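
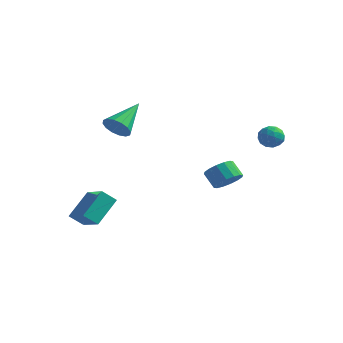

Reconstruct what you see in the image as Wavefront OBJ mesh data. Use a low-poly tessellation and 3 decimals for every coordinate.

v 2.129 1.869 -2.489
v 2.632 1.549 -1.912
v 1.914 1.751 -1.174
v 1.411 2.071 -1.751
v 2.733 1.966 -1.928
v 2.014 2.168 -1.19
v 2.672 2.357 -2.094
v 1.953 2.559 -1.356
v 2.466 2.618 -2.367
v 1.747 2.82 -1.628
v 2.169 2.678 -2.672
v 1.45 2.88 -1.933
v 1.862 2.521 -2.928
v 1.143 2.723 -2.189
v 1.626 2.189 -3.066
v 0.908 2.391 -2.328
v 1.526 1.772 -3.05
v 0.807 1.974 -2.312
v 1.587 1.381 -2.884
v 0.868 1.583 -2.146
v 1.793 1.12 -2.612
v 1.074 1.322 -1.873
v 2.09 1.06 -2.307
v 1.371 1.262 -1.568
v 2.397 1.217 -2.051
v 1.678 1.419 -1.312
v -3.839 -3.403 -4.378
v -2.487 -4.048 -3.761
v -3.703 -2.001 -3.21
v -2.351 -2.646 -2.593
v -3.309 -2.914 -5.027
v -1.957 -3.559 -4.41
v -3.173 -1.512 -3.859
v -1.821 -2.157 -3.242
v -2.115 -1.69 1.458
v -1.592 -2.029 1.975
v -2.025 0.13 2.562
v -1.353 -1.859 1.675
v -1.319 -1.644 1.317
v -1.498 -1.441 0.997
v -1.842 -1.304 0.8
v -2.26 -1.272 0.78
v -2.638 -1.351 0.942
v -2.877 -1.521 1.242
v -2.911 -1.736 1.6
v -2.732 -1.939 1.92
v -2.388 -2.075 2.116
v -1.97 -2.108 2.137
v 3.806 3.619 1.053
v 4.363 3.464 0.614
v 3.077 3.056 0.326
v 3.634 2.901 -0.113
v 3.587 2.587 0.54
v 4.038 2.935 0.989
v 3.402 3.585 -0.049
v 3.853 3.933 0.4
v 4.113 3.443 -0.067
v 4.228 2.826 0.297
v 3.212 3.694 0.643
v 3.327 3.077 1.007
v 4.149 3.591 0.897
v 3.291 2.929 0.043
v 3.264 2.744 0.426
v 3.591 2.653 0.169
v 3.958 3.28 1.117
v 4.285 3.189 0.86
v 3.829 2.673 0.816
v 3.155 3.331 0.08
v 3.482 3.24 -0.177
v 3.849 3.867 0.771
v 4.176 3.776 0.514
v 3.611 3.847 0.124
v 4.329 3.488 0.239
v 3.9 3.156 -0.188
v 3.764 3.559 -0.15
v 4.029 3.763 0.114
v 4.396 3.125 0.453
v 3.968 2.793 0.026
v 3.94 2.609 0.409
v 4.205 2.814 0.673
v 4.25 3.112 0.053
v 3.472 3.727 0.914
v 3.044 3.395 0.487
v 3.235 3.706 0.267
v 3.5 3.911 0.531
v 3.54 3.364 1.128
v 3.111 3.032 0.701
v 3.411 2.757 0.826
v 3.676 2.961 1.09
v 3.19 3.408 0.887
f 2 1 5
f 2 5 3
f 3 5 6
f 3 6 4
f 5 1 7
f 5 7 6
f 6 7 8
f 6 8 4
f 7 1 9
f 7 9 8
f 8 9 10
f 8 10 4
f 9 1 11
f 9 11 10
f 10 11 12
f 10 12 4
f 11 1 13
f 11 13 12
f 12 13 14
f 12 14 4
f 13 1 15
f 13 15 14
f 14 15 16
f 14 16 4
f 15 1 17
f 15 17 16
f 16 17 18
f 16 18 4
f 17 1 19
f 17 19 18
f 18 19 20
f 18 20 4
f 19 1 21
f 19 21 20
f 20 21 22
f 20 22 4
f 21 1 23
f 21 23 22
f 22 23 24
f 22 24 4
f 23 1 25
f 23 25 24
f 24 25 26
f 24 26 4
f 25 1 2
f 25 2 26
f 26 2 3
f 26 3 4
f 28 30 27
f 31 28 27
f 27 30 29
f 29 31 27
f 28 34 30
f 32 28 31
f 32 34 28
f 30 34 29
f 33 31 29
f 29 34 33
f 33 32 31
f 34 32 33
f 36 35 38
f 36 38 37
f 38 35 39
f 38 39 37
f 39 35 40
f 39 40 37
f 40 35 41
f 40 41 37
f 41 35 42
f 41 42 37
f 42 35 43
f 42 43 37
f 43 35 44
f 43 44 37
f 44 35 45
f 44 45 37
f 45 35 46
f 45 46 37
f 46 35 47
f 46 47 37
f 47 35 48
f 47 48 37
f 48 35 36
f 48 36 37
f 49 86 65
f 86 60 89
f 65 89 54
f 86 89 65
f 49 65 61
f 65 54 66
f 61 66 50
f 65 66 61
f 49 61 70
f 61 50 71
f 70 71 56
f 61 71 70
f 49 70 82
f 70 56 85
f 82 85 59
f 70 85 82
f 49 82 86
f 82 59 90
f 86 90 60
f 82 90 86
f 50 66 77
f 66 54 80
f 77 80 58
f 66 80 77
f 54 89 67
f 89 60 88
f 67 88 53
f 89 88 67
f 60 90 87
f 90 59 83
f 87 83 51
f 90 83 87
f 59 85 84
f 85 56 72
f 84 72 55
f 85 72 84
f 56 71 76
f 71 50 73
f 76 73 57
f 71 73 76
f 52 78 64
f 78 58 79
f 64 79 53
f 78 79 64
f 52 64 62
f 64 53 63
f 62 63 51
f 64 63 62
f 52 62 69
f 62 51 68
f 69 68 55
f 62 68 69
f 52 69 74
f 69 55 75
f 74 75 57
f 69 75 74
f 52 74 78
f 74 57 81
f 78 81 58
f 74 81 78
f 53 79 67
f 79 58 80
f 67 80 54
f 79 80 67
f 51 63 87
f 63 53 88
f 87 88 60
f 63 88 87
f 55 68 84
f 68 51 83
f 84 83 59
f 68 83 84
f 57 75 76
f 75 55 72
f 76 72 56
f 75 72 76
f 58 81 77
f 81 57 73
f 77 73 50
f 81 73 77



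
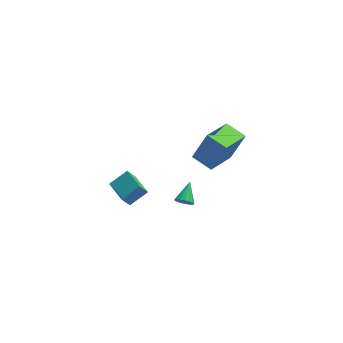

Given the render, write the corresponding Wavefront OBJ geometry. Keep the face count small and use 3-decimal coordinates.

v 0.132 -1.575 -1.122
v 0.591 -1.592 -1.343
v 0.448 -0.565 -0.538
v 0.457 -1.46 -1.498
v 0.248 -1.354 -1.567
v 0.012 -1.299 -1.534
v -0.196 -1.308 -1.407
v -0.329 -1.377 -1.215
v -0.357 -1.492 -1.001
v -0.273 -1.626 -0.816
v -0.096 -1.749 -0.7
v 0.133 -1.831 -0.681
v 0.362 -1.855 -0.764
v 0.538 -1.815 -0.928
v 0.62 -1.72 -1.137
v -2.963 0.994 -3.764
v -2.024 1.451 -3.153
v -3.588 2.188 -3.699
v -2.649 2.646 -3.088
v -2.551 1.254 -4.592
v -1.612 1.712 -3.981
v -3.176 2.449 -4.527
v -2.237 2.906 -3.916
v 0.517 -1.222 2.327
v 1.243 -0.939 3.793
v 1.562 0.422 1.491
v 2.289 0.705 2.957
v 1.411 -1.945 2.023
v 2.138 -1.662 3.489
v 2.457 -0.301 1.187
v 3.183 -0.018 2.653
f 2 1 4
f 2 4 3
f 4 1 5
f 4 5 3
f 5 1 6
f 5 6 3
f 6 1 7
f 6 7 3
f 7 1 8
f 7 8 3
f 8 1 9
f 8 9 3
f 9 1 10
f 9 10 3
f 10 1 11
f 10 11 3
f 11 1 12
f 11 12 3
f 12 1 13
f 12 13 3
f 13 1 14
f 13 14 3
f 14 1 15
f 14 15 3
f 15 1 2
f 15 2 3
f 17 19 16
f 20 17 16
f 16 19 18
f 18 20 16
f 17 23 19
f 21 17 20
f 21 23 17
f 19 23 18
f 22 20 18
f 18 23 22
f 22 21 20
f 23 21 22
f 25 27 24
f 28 25 24
f 24 27 26
f 26 28 24
f 25 31 27
f 29 25 28
f 29 31 25
f 27 31 26
f 30 28 26
f 26 31 30
f 30 29 28
f 31 29 30



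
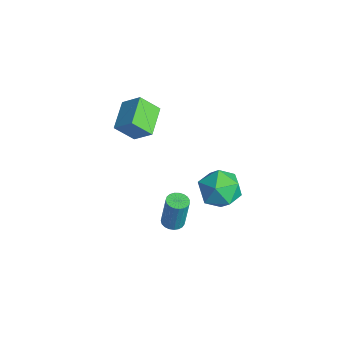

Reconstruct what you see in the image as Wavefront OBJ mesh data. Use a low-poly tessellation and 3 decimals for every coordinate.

v -1.569 0.371 -3.341
v -1.248 0.823 -3.419
v -1.069 1 -1.657
v -1.391 0.549 -1.579
v -1.461 0.917 -3.407
v -1.282 1.094 -1.645
v -1.692 0.916 -3.383
v -1.513 1.093 -1.621
v -1.903 0.821 -3.353
v -1.724 0.999 -1.59
v -2.055 0.649 -3.32
v -1.877 0.826 -1.558
v -2.124 0.428 -3.29
v -1.945 0.605 -1.528
v -2.097 0.198 -3.27
v -1.918 0.375 -1.508
v -1.979 -0.003 -3.262
v -1.8 0.175 -1.5
v -1.789 -0.138 -3.267
v -1.611 0.039 -1.505
v -1.562 -0.186 -3.286
v -1.383 -0.008 -1.524
v -1.336 -0.137 -3.313
v -1.157 0.04 -1.551
v -1.151 -0 -3.346
v -0.972 0.177 -1.584
v -1.037 0.201 -3.378
v -0.859 0.378 -1.616
v -1.016 0.431 -3.403
v -0.837 0.609 -1.641
v -1.091 0.651 -3.418
v -0.912 0.829 -1.656
v -4.684 -0.814 3.447
v -3.958 -0.221 4.244
v -4.389 0.05 2.535
v -3.663 0.643 3.332
v -3.437 -1.723 2.988
v -2.711 -1.13 3.785
v -3.142 -0.859 2.076
v -2.416 -0.266 2.873
v -1.471 2.187 -0.167
v -0.843 3.15 -0.038
v 0.083 1.23 -0.582
v 0.711 2.193 -0.453
v 0.219 1.695 0.468
v -0.741 2.286 0.725
v -0.019 2.094 -1.345
v -0.979 2.685 -1.088
v 0.054 3.092 -0.766
v 0.202 2.846 0.355
v -0.962 1.534 -0.975
v -0.814 1.288 0.146
f 2 1 5
f 2 5 3
f 3 5 6
f 3 6 4
f 5 1 7
f 5 7 6
f 6 7 8
f 6 8 4
f 7 1 9
f 7 9 8
f 8 9 10
f 8 10 4
f 9 1 11
f 9 11 10
f 10 11 12
f 10 12 4
f 11 1 13
f 11 13 12
f 12 13 14
f 12 14 4
f 13 1 15
f 13 15 14
f 14 15 16
f 14 16 4
f 15 1 17
f 15 17 16
f 16 17 18
f 16 18 4
f 17 1 19
f 17 19 18
f 18 19 20
f 18 20 4
f 19 1 21
f 19 21 20
f 20 21 22
f 20 22 4
f 21 1 23
f 21 23 22
f 22 23 24
f 22 24 4
f 23 1 25
f 23 25 24
f 24 25 26
f 24 26 4
f 25 1 27
f 25 27 26
f 26 27 28
f 26 28 4
f 27 1 29
f 27 29 28
f 28 29 30
f 28 30 4
f 29 1 31
f 29 31 30
f 30 31 32
f 30 32 4
f 31 1 2
f 31 2 32
f 32 2 3
f 32 3 4
f 34 36 33
f 37 34 33
f 33 36 35
f 35 37 33
f 34 40 36
f 38 34 37
f 38 40 34
f 36 40 35
f 39 37 35
f 35 40 39
f 39 38 37
f 40 38 39
f 41 52 46
f 41 46 42
f 41 42 48
f 41 48 51
f 41 51 52
f 42 46 50
f 46 52 45
f 52 51 43
f 51 48 47
f 48 42 49
f 44 50 45
f 44 45 43
f 44 43 47
f 44 47 49
f 44 49 50
f 45 50 46
f 43 45 52
f 47 43 51
f 49 47 48
f 50 49 42



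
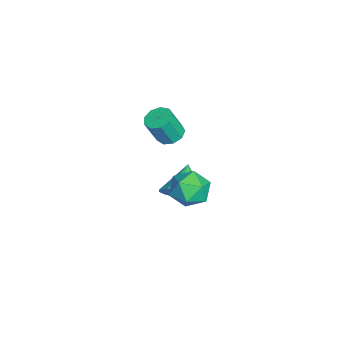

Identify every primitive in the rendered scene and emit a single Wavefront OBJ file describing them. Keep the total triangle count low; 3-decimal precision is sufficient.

v 2.12 0.711 -1.846
v 2.702 0.65 -1.024
v 0.88 0.909 -0.954
v 2.686 1.2 -1.168
v 2.49 1.595 -1.527
v 2.176 1.71 -1.988
v 1.845 1.507 -2.404
v 1.6 1.052 -2.643
v 1.521 0.489 -2.629
v 1.632 -0.004 -2.366
v 1.897 -0.269 -1.938
v 2.234 -0.224 -1.482
v 2.534 0.119 -1.14
v 3.413 1.512 -0.623
v 4.26 1.794 -0.278
v 3.34 0.406 0.458
v 4.187 0.688 0.803
v 3.419 1.25 0.903
v 3.464 1.933 0.235
v 4.136 0.267 -0.055
v 4.181 0.95 -0.723
v 4.707 1.024 0.073
v 4.264 1.632 0.665
v 3.336 0.568 -0.485
v 2.893 1.176 0.107
v -1.658 0.029 -1.145
v -1.229 0.545 -1.038
v -0.932 0.027 0.272
v -1.362 -0.489 0.165
v -1.656 0.662 -0.896
v -1.359 0.143 0.415
v -2.084 0.482 -0.87
v -1.788 -0.036 0.441
v -2.313 0.09 -0.973
v -2.017 -0.428 0.338
v -2.236 -0.33 -1.156
v -1.939 -0.848 0.154
v -1.888 -0.582 -1.335
v -1.591 -1.1 -0.025
v -1.433 -0.548 -1.425
v -1.136 -1.067 -0.114
v -1.083 -0.244 -1.384
v -0.787 -0.763 -0.073
v -1.003 0.188 -1.231
v -0.706 -0.331 0.079
f 2 1 4
f 2 4 3
f 4 1 5
f 4 5 3
f 5 1 6
f 5 6 3
f 6 1 7
f 6 7 3
f 7 1 8
f 7 8 3
f 8 1 9
f 8 9 3
f 9 1 10
f 9 10 3
f 10 1 11
f 10 11 3
f 11 1 12
f 11 12 3
f 12 1 13
f 12 13 3
f 13 1 2
f 13 2 3
f 14 25 19
f 14 19 15
f 14 15 21
f 14 21 24
f 14 24 25
f 15 19 23
f 19 25 18
f 25 24 16
f 24 21 20
f 21 15 22
f 17 23 18
f 17 18 16
f 17 16 20
f 17 20 22
f 17 22 23
f 18 23 19
f 16 18 25
f 20 16 24
f 22 20 21
f 23 22 15
f 27 26 30
f 27 30 28
f 28 30 31
f 28 31 29
f 30 26 32
f 30 32 31
f 31 32 33
f 31 33 29
f 32 26 34
f 32 34 33
f 33 34 35
f 33 35 29
f 34 26 36
f 34 36 35
f 35 36 37
f 35 37 29
f 36 26 38
f 36 38 37
f 37 38 39
f 37 39 29
f 38 26 40
f 38 40 39
f 39 40 41
f 39 41 29
f 40 26 42
f 40 42 41
f 41 42 43
f 41 43 29
f 42 26 44
f 42 44 43
f 43 44 45
f 43 45 29
f 44 26 27
f 44 27 45
f 45 27 28
f 45 28 29



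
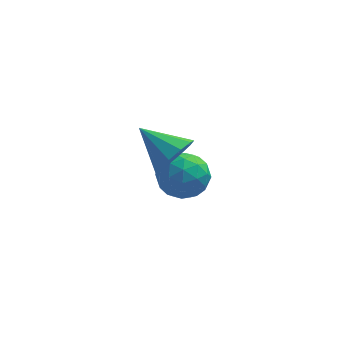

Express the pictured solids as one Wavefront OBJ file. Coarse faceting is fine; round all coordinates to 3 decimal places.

v -1.994 -0.539 -0.532
v -1.489 -0.735 0.257
v -2.491 -2.005 -0.577
v -1.986 -2.201 0.212
v -2.753 -1.63 0.263
v -2.445 -0.724 0.291
v -1.535 -2.016 -0.611
v -1.227 -1.11 -0.583
v -1.206 -1.648 0.208
v -1.958 -1.409 0.749
v -2.022 -1.331 -1.069
v -2.774 -1.092 -0.528
v -1.698 -0.509 -0.133
v -2.282 -2.231 -0.187
v -2.733 -1.896 -0.157
v -2.436 -2.011 0.307
v -2.26 -0.502 -0.113
v -1.963 -0.617 0.35
v -2.706 -1.143 0.354
v -2.017 -2.123 -0.67
v -1.72 -2.238 -0.207
v -1.544 -0.729 -0.627
v -1.247 -0.844 -0.163
v -1.274 -1.597 -0.674
v -1.235 -1.16 0.302
v -1.527 -2.021 0.275
v -1.261 -1.913 -0.209
v -1.081 -1.38 -0.192
v -1.677 -1.02 0.619
v -1.969 -1.881 0.593
v -2.42 -1.546 0.623
v -2.239 -1.013 0.639
v -1.51 -1.556 0.591
v -2.011 -0.859 -0.913
v -2.303 -1.72 -0.939
v -1.741 -1.727 -0.959
v -1.56 -1.194 -0.943
v -2.453 -0.719 -0.595
v -2.745 -1.58 -0.622
v -2.899 -1.36 -0.128
v -2.719 -0.827 -0.111
v -2.47 -1.184 -0.911
v -2.151 -4.367 3.468
v -1.589 -3.913 3.876
v -3.269 -3.633 4.192
v -1.707 -3.666 3.443
v -1.996 -3.686 3.019
v -2.343 -3.966 2.767
v -2.618 -4.399 2.782
v -2.714 -4.82 3.059
v -2.596 -5.067 3.492
v -2.307 -5.047 3.916
v -1.96 -4.767 4.169
v -1.685 -4.334 4.154
f 1 38 17
f 38 12 41
f 17 41 6
f 38 41 17
f 1 17 13
f 17 6 18
f 13 18 2
f 17 18 13
f 1 13 22
f 13 2 23
f 22 23 8
f 13 23 22
f 1 22 34
f 22 8 37
f 34 37 11
f 22 37 34
f 1 34 38
f 34 11 42
f 38 42 12
f 34 42 38
f 2 18 29
f 18 6 32
f 29 32 10
f 18 32 29
f 6 41 19
f 41 12 40
f 19 40 5
f 41 40 19
f 12 42 39
f 42 11 35
f 39 35 3
f 42 35 39
f 11 37 36
f 37 8 24
f 36 24 7
f 37 24 36
f 8 23 28
f 23 2 25
f 28 25 9
f 23 25 28
f 4 30 16
f 30 10 31
f 16 31 5
f 30 31 16
f 4 16 14
f 16 5 15
f 14 15 3
f 16 15 14
f 4 14 21
f 14 3 20
f 21 20 7
f 14 20 21
f 4 21 26
f 21 7 27
f 26 27 9
f 21 27 26
f 4 26 30
f 26 9 33
f 30 33 10
f 26 33 30
f 5 31 19
f 31 10 32
f 19 32 6
f 31 32 19
f 3 15 39
f 15 5 40
f 39 40 12
f 15 40 39
f 7 20 36
f 20 3 35
f 36 35 11
f 20 35 36
f 9 27 28
f 27 7 24
f 28 24 8
f 27 24 28
f 10 33 29
f 33 9 25
f 29 25 2
f 33 25 29
f 44 43 46
f 44 46 45
f 46 43 47
f 46 47 45
f 47 43 48
f 47 48 45
f 48 43 49
f 48 49 45
f 49 43 50
f 49 50 45
f 50 43 51
f 50 51 45
f 51 43 52
f 51 52 45
f 52 43 53
f 52 53 45
f 53 43 54
f 53 54 45
f 54 43 44
f 54 44 45



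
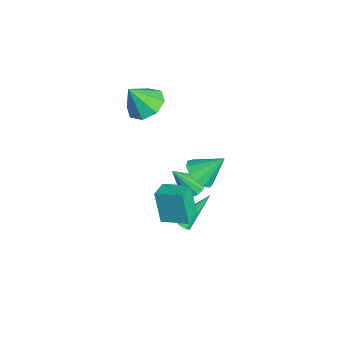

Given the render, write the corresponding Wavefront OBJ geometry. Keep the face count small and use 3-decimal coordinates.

v 2.765 2.921 1.116
v 3.259 2.389 1.631
v 2.835 4.059 2.224
v 3.581 2.648 1.345
v 3.643 2.993 0.987
v 3.427 3.315 0.669
v 3 3.513 0.494
v 2.499 3.522 0.516
v 2.083 3.341 0.728
v 1.883 3.026 1.064
v 1.963 2.678 1.416
v 2.298 2.407 1.673
v 2.781 2.3 1.753
v 1.984 2.175 -3.531
v 2.422 2.046 -3.242
v 1.416 3.605 -2.029
v 2.501 2.322 -3.475
v 2.338 2.529 -3.734
v 2.01 2.571 -3.898
v 1.669 2.427 -3.89
v 1.476 2.166 -3.714
v 1.521 1.909 -3.453
v 1.782 1.776 -3.228
v 2.138 1.831 -3.145
v -1.468 0.826 2.599
v -0.525 1.266 2.741
v -1.292 -0.006 4.001
v -1.118 1.696 3.072
v -1.916 1.617 3.125
v -2.452 1.075 2.87
v -2.411 0.387 2.457
v -1.818 -0.044 2.126
v -1.02 0.035 2.073
v -0.485 0.578 2.328
v 3.165 1.468 -1.265
v 2.704 1.22 0.437
v 3.771 2.694 -0.922
v 3.31 2.446 0.779
v 4.03 0.994 -1.099
v 3.569 0.746 0.602
v 4.636 2.22 -0.757
v 4.175 1.972 0.945
v -0.463 2.959 -3.169
v 0.013 2.556 -3.509
v -0.097 1.941 -1.451
v 0.205 2.842 -3.38
v 0.218 3.16 -3.195
v 0.048 3.423 -3.003
v -0.258 3.562 -2.855
v -0.619 3.54 -2.792
v -0.939 3.362 -2.829
v -1.13 3.076 -2.958
v -1.143 2.758 -3.143
v -0.974 2.495 -3.335
v -0.667 2.356 -3.483
v -0.306 2.378 -3.546
f 2 1 4
f 2 4 3
f 4 1 5
f 4 5 3
f 5 1 6
f 5 6 3
f 6 1 7
f 6 7 3
f 7 1 8
f 7 8 3
f 8 1 9
f 8 9 3
f 9 1 10
f 9 10 3
f 10 1 11
f 10 11 3
f 11 1 12
f 11 12 3
f 12 1 13
f 12 13 3
f 13 1 2
f 13 2 3
f 15 14 17
f 15 17 16
f 17 14 18
f 17 18 16
f 18 14 19
f 18 19 16
f 19 14 20
f 19 20 16
f 20 14 21
f 20 21 16
f 21 14 22
f 21 22 16
f 22 14 23
f 22 23 16
f 23 14 24
f 23 24 16
f 24 14 15
f 24 15 16
f 26 25 28
f 26 28 27
f 28 25 29
f 28 29 27
f 29 25 30
f 29 30 27
f 30 25 31
f 30 31 27
f 31 25 32
f 31 32 27
f 32 25 33
f 32 33 27
f 33 25 34
f 33 34 27
f 34 25 26
f 34 26 27
f 36 38 35
f 39 36 35
f 35 38 37
f 37 39 35
f 36 42 38
f 40 36 39
f 40 42 36
f 38 42 37
f 41 39 37
f 37 42 41
f 41 40 39
f 42 40 41
f 44 43 46
f 44 46 45
f 46 43 47
f 46 47 45
f 47 43 48
f 47 48 45
f 48 43 49
f 48 49 45
f 49 43 50
f 49 50 45
f 50 43 51
f 50 51 45
f 51 43 52
f 51 52 45
f 52 43 53
f 52 53 45
f 53 43 54
f 53 54 45
f 54 43 55
f 54 55 45
f 55 43 56
f 55 56 45
f 56 43 44
f 56 44 45



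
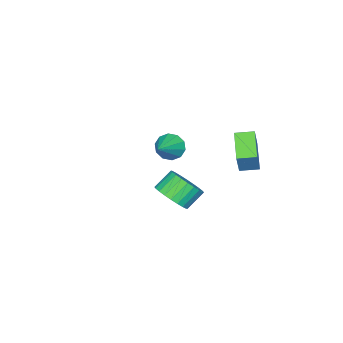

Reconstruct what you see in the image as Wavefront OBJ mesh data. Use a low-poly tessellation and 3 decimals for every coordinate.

v 3.113 2.363 -0.669
v 3.873 2.558 0.059
v 2.946 2.892 0.937
v 2.187 2.697 0.209
v 3.836 2.932 -0.123
v 2.909 3.266 0.756
v 3.689 3.22 -0.387
v 2.762 3.554 0.491
v 3.455 3.377 -0.695
v 2.528 3.711 0.184
v 3.168 3.38 -0.998
v 2.241 3.714 -0.12
v 2.873 3.228 -1.252
v 1.946 3.562 -0.373
v 2.615 2.944 -1.417
v 1.688 3.278 -0.538
v 2.432 2.572 -1.467
v 1.505 2.906 -0.589
v 2.354 2.168 -1.397
v 1.427 2.502 -0.519
v 2.391 1.794 -1.216
v 1.464 2.128 -0.337
v 2.538 1.506 -0.951
v 1.611 1.84 -0.073
v 2.772 1.349 -0.644
v 1.845 1.683 0.235
v 3.059 1.346 -0.34
v 2.132 1.68 0.538
v 3.354 1.498 -0.087
v 2.427 1.832 0.792
v 3.612 1.782 0.078
v 2.685 2.116 0.957
v 3.795 2.154 0.129
v 2.868 2.488 1.007
v -4.534 -3.705 -3.532
v -4.095 -4.365 -4.019
v -2.826 -3.235 -2.628
v -4.07 -3.876 -4.32
v -4.223 -3.322 -4.32
v -4.495 -2.914 -4.019
v -4.781 -2.809 -3.532
v -4.974 -3.046 -3.045
v -4.998 -3.535 -2.745
v -4.846 -4.089 -2.745
v -4.574 -4.497 -3.045
v -4.287 -4.602 -3.532
v -3.004 1.997 -0.141
v -2.396 2.242 1.242
v -3.651 2.851 -0.007
v -3.044 3.096 1.376
v -1.656 3.144 -0.936
v -1.049 3.389 0.447
v -2.304 3.998 -0.802
v -1.696 4.243 0.581
f 2 1 5
f 2 5 3
f 3 5 6
f 3 6 4
f 5 1 7
f 5 7 6
f 6 7 8
f 6 8 4
f 7 1 9
f 7 9 8
f 8 9 10
f 8 10 4
f 9 1 11
f 9 11 10
f 10 11 12
f 10 12 4
f 11 1 13
f 11 13 12
f 12 13 14
f 12 14 4
f 13 1 15
f 13 15 14
f 14 15 16
f 14 16 4
f 15 1 17
f 15 17 16
f 16 17 18
f 16 18 4
f 17 1 19
f 17 19 18
f 18 19 20
f 18 20 4
f 19 1 21
f 19 21 20
f 20 21 22
f 20 22 4
f 21 1 23
f 21 23 22
f 22 23 24
f 22 24 4
f 23 1 25
f 23 25 24
f 24 25 26
f 24 26 4
f 25 1 27
f 25 27 26
f 26 27 28
f 26 28 4
f 27 1 29
f 27 29 28
f 28 29 30
f 28 30 4
f 29 1 31
f 29 31 30
f 30 31 32
f 30 32 4
f 31 1 33
f 31 33 32
f 32 33 34
f 32 34 4
f 33 1 2
f 33 2 34
f 34 2 3
f 34 3 4
f 36 35 38
f 36 38 37
f 38 35 39
f 38 39 37
f 39 35 40
f 39 40 37
f 40 35 41
f 40 41 37
f 41 35 42
f 41 42 37
f 42 35 43
f 42 43 37
f 43 35 44
f 43 44 37
f 44 35 45
f 44 45 37
f 45 35 46
f 45 46 37
f 46 35 36
f 46 36 37
f 48 50 47
f 51 48 47
f 47 50 49
f 49 51 47
f 48 54 50
f 52 48 51
f 52 54 48
f 50 54 49
f 53 51 49
f 49 54 53
f 53 52 51
f 54 52 53



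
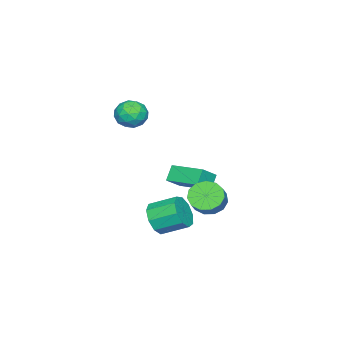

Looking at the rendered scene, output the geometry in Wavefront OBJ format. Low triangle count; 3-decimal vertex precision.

v 4.123 0.057 -1.768
v 4.529 0.546 -2.475
v 4.123 1.832 -1.818
v 3.717 1.343 -1.112
v 3.907 0.423 -2.618
v 3.501 1.709 -1.961
v 3.387 0.129 -2.364
v 2.98 1.415 -1.707
v 3.21 -0.199 -1.831
v 2.804 1.087 -1.174
v 3.461 -0.407 -1.269
v 3.055 0.879 -0.612
v 4.022 -0.398 -0.941
v 3.616 0.888 -0.284
v 4.63 -0.176 -0.999
v 4.224 1.11 -0.342
v 5.001 0.155 -1.418
v 4.594 1.441 -0.761
v 4.961 0.44 -2.001
v 4.555 1.726 -1.344
v -1.668 -1.851 -2.845
v -2.317 -1.884 -2.071
v -1.343 0.09 -2.491
v -1.991 0.058 -1.717
v -0.769 -2.138 -2.103
v -1.417 -2.17 -1.329
v -0.443 -0.196 -1.749
v -1.092 -0.229 -0.975
v -0.678 -3.354 2.894
v 0.085 -3.05 3.296
v 0.135 -4.17 1.964
v 0.898 -3.866 2.366
v 0.336 -4.429 2.818
v -0.167 -3.924 3.393
v 0.387 -3.296 1.867
v -0.116 -2.791 2.442
v 0.743 -3.014 2.661
v 0.712 -3.715 3.249
v -0.492 -3.505 2.011
v -0.523 -4.206 2.599
v -0.368 -3.13 3.176
v 0.588 -4.09 2.084
v 0.257 -4.42 2.349
v 0.706 -4.242 2.586
v -0.516 -3.644 3.233
v -0.067 -3.466 3.47
v 0.08 -4.276 3.189
v 0.287 -3.754 1.79
v 0.736 -3.576 2.027
v -0.486 -2.978 2.674
v -0.037 -2.8 2.911
v 0.14 -2.944 2.071
v 0.468 -2.931 3.04
v 0.946 -3.411 2.493
v 0.645 -3.075 2.2
v 0.349 -2.779 2.538
v 0.449 -3.343 3.385
v 0.927 -3.822 2.839
v 0.597 -4.153 3.104
v 0.301 -3.856 3.442
v 0.836 -3.322 3.012
v -0.707 -3.398 2.421
v -0.229 -3.877 1.875
v -0.081 -3.364 1.818
v -0.377 -3.067 2.156
v -0.726 -3.809 2.767
v -0.248 -4.289 2.22
v -0.129 -4.441 2.722
v -0.425 -4.145 3.06
v -0.616 -3.898 2.248
v 3.542 2.59 -0.081
v 3.976 3.088 -0.662
v 4.712 3.288 0.06
v 4.278 2.79 0.641
v 3.662 3.391 -0.425
v 4.398 3.591 0.296
v 3.31 3.439 -0.08
v 4.046 3.639 0.642
v 3.032 3.217 0.266
v 3.768 3.418 0.987
v 2.915 2.797 0.501
v 3.651 2.997 1.223
v 2.998 2.311 0.552
v 3.734 2.511 1.273
v 3.253 1.913 0.401
v 3.989 2.113 1.123
v 3.6 1.73 0.098
v 4.336 1.93 0.82
v 3.929 1.821 -0.262
v 4.665 2.021 0.46
v 4.135 2.155 -0.565
v 4.871 2.355 0.157
v 4.152 2.628 -0.714
v 4.888 2.828 0.008
f 2 1 5
f 2 5 3
f 3 5 6
f 3 6 4
f 5 1 7
f 5 7 6
f 6 7 8
f 6 8 4
f 7 1 9
f 7 9 8
f 8 9 10
f 8 10 4
f 9 1 11
f 9 11 10
f 10 11 12
f 10 12 4
f 11 1 13
f 11 13 12
f 12 13 14
f 12 14 4
f 13 1 15
f 13 15 14
f 14 15 16
f 14 16 4
f 15 1 17
f 15 17 16
f 16 17 18
f 16 18 4
f 17 1 19
f 17 19 18
f 18 19 20
f 18 20 4
f 19 1 2
f 19 2 20
f 20 2 3
f 20 3 4
f 22 24 21
f 25 22 21
f 21 24 23
f 23 25 21
f 22 28 24
f 26 22 25
f 26 28 22
f 24 28 23
f 27 25 23
f 23 28 27
f 27 26 25
f 28 26 27
f 29 66 45
f 66 40 69
f 45 69 34
f 66 69 45
f 29 45 41
f 45 34 46
f 41 46 30
f 45 46 41
f 29 41 50
f 41 30 51
f 50 51 36
f 41 51 50
f 29 50 62
f 50 36 65
f 62 65 39
f 50 65 62
f 29 62 66
f 62 39 70
f 66 70 40
f 62 70 66
f 30 46 57
f 46 34 60
f 57 60 38
f 46 60 57
f 34 69 47
f 69 40 68
f 47 68 33
f 69 68 47
f 40 70 67
f 70 39 63
f 67 63 31
f 70 63 67
f 39 65 64
f 65 36 52
f 64 52 35
f 65 52 64
f 36 51 56
f 51 30 53
f 56 53 37
f 51 53 56
f 32 58 44
f 58 38 59
f 44 59 33
f 58 59 44
f 32 44 42
f 44 33 43
f 42 43 31
f 44 43 42
f 32 42 49
f 42 31 48
f 49 48 35
f 42 48 49
f 32 49 54
f 49 35 55
f 54 55 37
f 49 55 54
f 32 54 58
f 54 37 61
f 58 61 38
f 54 61 58
f 33 59 47
f 59 38 60
f 47 60 34
f 59 60 47
f 31 43 67
f 43 33 68
f 67 68 40
f 43 68 67
f 35 48 64
f 48 31 63
f 64 63 39
f 48 63 64
f 37 55 56
f 55 35 52
f 56 52 36
f 55 52 56
f 38 61 57
f 61 37 53
f 57 53 30
f 61 53 57
f 72 71 75
f 72 75 73
f 73 75 76
f 73 76 74
f 75 71 77
f 75 77 76
f 76 77 78
f 76 78 74
f 77 71 79
f 77 79 78
f 78 79 80
f 78 80 74
f 79 71 81
f 79 81 80
f 80 81 82
f 80 82 74
f 81 71 83
f 81 83 82
f 82 83 84
f 82 84 74
f 83 71 85
f 83 85 84
f 84 85 86
f 84 86 74
f 85 71 87
f 85 87 86
f 86 87 88
f 86 88 74
f 87 71 89
f 87 89 88
f 88 89 90
f 88 90 74
f 89 71 91
f 89 91 90
f 90 91 92
f 90 92 74
f 91 71 93
f 91 93 92
f 92 93 94
f 92 94 74
f 93 71 72
f 93 72 94
f 94 72 73
f 94 73 74



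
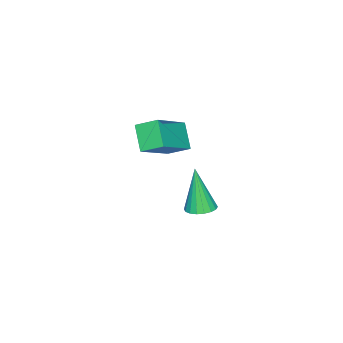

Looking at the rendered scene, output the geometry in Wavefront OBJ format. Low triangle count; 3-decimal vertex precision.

v -1.669 -3.355 -1.522
v -1.321 -3.922 -1.603
v -1.931 -3.805 0.502
v -1.11 -3.725 -1.532
v -1.009 -3.454 -1.459
v -1.039 -3.163 -1.398
v -1.194 -2.911 -1.362
v -1.443 -2.747 -1.358
v -1.736 -2.703 -1.386
v -2.017 -2.788 -1.441
v -2.228 -2.986 -1.513
v -2.329 -3.257 -1.586
v -2.299 -3.547 -1.646
v -2.144 -3.8 -1.682
v -1.895 -3.964 -1.687
v -1.602 -4.008 -1.658
v 0.753 -4.826 4.296
v 0.511 -3.953 4.766
v -0.958 -4.695 3.174
v -1.2 -3.823 3.644
v 1.38 -4.177 3.416
v 1.138 -3.305 3.886
v -0.331 -4.047 2.294
v -0.573 -3.174 2.764
f 2 1 4
f 2 4 3
f 4 1 5
f 4 5 3
f 5 1 6
f 5 6 3
f 6 1 7
f 6 7 3
f 7 1 8
f 7 8 3
f 8 1 9
f 8 9 3
f 9 1 10
f 9 10 3
f 10 1 11
f 10 11 3
f 11 1 12
f 11 12 3
f 12 1 13
f 12 13 3
f 13 1 14
f 13 14 3
f 14 1 15
f 14 15 3
f 15 1 16
f 15 16 3
f 16 1 2
f 16 2 3
f 18 20 17
f 21 18 17
f 17 20 19
f 19 21 17
f 18 24 20
f 22 18 21
f 22 24 18
f 20 24 19
f 23 21 19
f 19 24 23
f 23 22 21
f 24 22 23



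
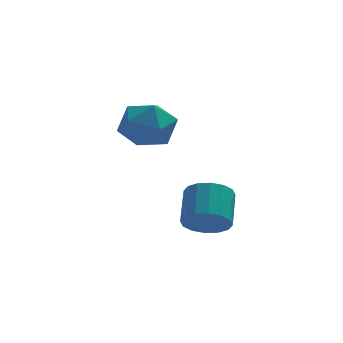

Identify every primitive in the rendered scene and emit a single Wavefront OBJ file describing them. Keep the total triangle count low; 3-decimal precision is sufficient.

v 3.749 -2.775 -1.371
v 4.216 -2.376 -2.069
v 4.478 -1.105 -1.167
v 4.011 -1.505 -0.469
v 3.759 -2.238 -2.13
v 4.021 -0.968 -1.228
v 3.299 -2.244 -1.988
v 3.561 -0.974 -1.086
v 2.96 -2.393 -1.68
v 3.222 -1.123 -0.778
v 2.832 -2.644 -1.29
v 3.094 -1.374 -0.387
v 2.95 -2.93 -0.921
v 3.212 -1.66 -0.019
v 3.282 -3.175 -0.673
v 3.544 -1.904 0.229
v 3.739 -3.312 -0.612
v 4.001 -2.042 0.29
v 4.199 -3.306 -0.754
v 4.461 -2.036 0.148
v 4.538 -3.157 -1.062
v 4.8 -1.887 -0.16
v 4.666 -2.906 -1.453
v 4.928 -1.636 -0.55
v 4.548 -2.62 -1.821
v 4.81 -1.35 -0.919
v 1.703 2.788 1.433
v 2.537 2.556 2.307
v 1.603 0.844 1.013
v 2.437 0.612 1.887
v 1.309 0.993 2.199
v 1.371 2.194 2.458
v 2.769 1.206 0.862
v 2.831 2.407 1.121
v 3.196 1.578 1.954
v 2.294 1.447 2.78
v 1.846 1.953 0.54
v 0.944 1.822 1.366
f 2 1 5
f 2 5 3
f 3 5 6
f 3 6 4
f 5 1 7
f 5 7 6
f 6 7 8
f 6 8 4
f 7 1 9
f 7 9 8
f 8 9 10
f 8 10 4
f 9 1 11
f 9 11 10
f 10 11 12
f 10 12 4
f 11 1 13
f 11 13 12
f 12 13 14
f 12 14 4
f 13 1 15
f 13 15 14
f 14 15 16
f 14 16 4
f 15 1 17
f 15 17 16
f 16 17 18
f 16 18 4
f 17 1 19
f 17 19 18
f 18 19 20
f 18 20 4
f 19 1 21
f 19 21 20
f 20 21 22
f 20 22 4
f 21 1 23
f 21 23 22
f 22 23 24
f 22 24 4
f 23 1 25
f 23 25 24
f 24 25 26
f 24 26 4
f 25 1 2
f 25 2 26
f 26 2 3
f 26 3 4
f 27 38 32
f 27 32 28
f 27 28 34
f 27 34 37
f 27 37 38
f 28 32 36
f 32 38 31
f 38 37 29
f 37 34 33
f 34 28 35
f 30 36 31
f 30 31 29
f 30 29 33
f 30 33 35
f 30 35 36
f 31 36 32
f 29 31 38
f 33 29 37
f 35 33 34
f 36 35 28



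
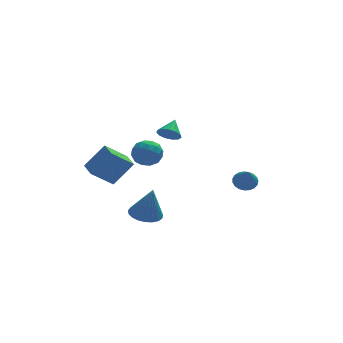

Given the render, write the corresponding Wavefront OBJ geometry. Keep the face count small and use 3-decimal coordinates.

v -2.502 0.182 2.774
v -1.504 0.207 2.822
v -2.416 -0.807 1.498
v -1.418 -0.782 1.546
v -1.941 -1.244 2.261
v -1.994 -0.633 3.049
v -1.926 0.033 1.271
v -1.979 0.644 2.059
v -1.148 0.115 1.893
v -1.158 -0.675 2.505
v -2.762 0.075 1.815
v -2.772 -0.715 2.427
v -2.011 0.281 2.91
v -1.909 -0.881 1.41
v -2.217 -1.153 1.83
v -1.631 -1.138 1.858
v -2.299 -0.213 3.043
v -1.712 -0.198 3.071
v -1.969 -1.051 2.742
v -2.208 -0.402 1.249
v -1.621 -0.387 1.277
v -2.289 0.538 2.462
v -1.703 0.553 2.49
v -1.951 0.451 1.578
v -1.215 0.242 2.392
v -1.164 -0.339 1.642
v -1.463 0.14 1.481
v -1.494 0.499 1.944
v -1.221 -0.222 2.751
v -1.17 -0.804 2.002
v -1.477 -1.075 2.422
v -1.509 -0.716 2.885
v -1.011 -0.276 2.206
v -2.75 0.204 2.318
v -2.699 -0.378 1.569
v -2.411 0.116 1.435
v -2.443 0.475 1.898
v -2.756 -0.261 2.678
v -2.705 -0.842 1.928
v -2.426 -1.099 2.376
v -2.457 -0.74 2.839
v -2.909 -0.324 2.114
v 3.941 -0.122 -0.879
v 4.701 -0.24 -0.925
v 3.859 -1.138 0.379
v 4.684 0.01 -0.724
v 4.539 0.236 -0.551
v 4.29 0.401 -0.434
v 3.981 0.475 -0.394
v 3.666 0.446 -0.438
v 3.397 0.319 -0.559
v 3.223 0.116 -0.734
v 3.173 -0.128 -0.935
v 3.256 -0.372 -1.126
v 3.458 -0.572 -1.275
v 3.742 -0.694 -1.355
v 4.062 -0.717 -1.352
v 4.36 -0.637 -1.268
v 4.586 -0.468 -1.117
v -4.891 2.124 -0.458
v -3.622 2.228 1.058
v -5.073 3.389 -0.392
v -3.804 3.493 1.124
v -3.496 2.387 -1.644
v -2.227 2.491 -0.128
v -3.678 3.652 -1.578
v -2.409 3.756 -0.062
v -0.08 2.58 2.133
v 0.624 2.338 1.9
v 0.48 3.48 2.887
v 0.501 2.651 1.617
v 0.193 2.942 1.499
v -0.201 3.118 1.581
v -0.557 3.123 1.839
v -0.761 2.956 2.191
v -0.749 2.67 2.524
v -0.525 2.355 2.733
v -0.159 2.112 2.752
v 0.231 2.017 2.574
v 0.523 2.101 2.257
v -2.539 -2.662 -1.535
v -1.541 -2.748 -1.73
v -2.161 -2.998 0.535
v -1.581 -2.333 -1.656
v -1.786 -1.974 -1.56
v -2.122 -1.735 -1.46
v -2.529 -1.655 -1.373
v -2.938 -1.75 -1.314
v -3.278 -2.003 -1.293
v -3.49 -2.37 -1.314
v -3.538 -2.787 -1.373
v -3.413 -3.183 -1.46
v -3.136 -3.489 -1.56
v -2.756 -3.652 -1.655
v -2.339 -3.644 -1.73
v -1.956 -3.466 -1.771
v -1.674 -3.149 -1.771
f 1 38 17
f 38 12 41
f 17 41 6
f 38 41 17
f 1 17 13
f 17 6 18
f 13 18 2
f 17 18 13
f 1 13 22
f 13 2 23
f 22 23 8
f 13 23 22
f 1 22 34
f 22 8 37
f 34 37 11
f 22 37 34
f 1 34 38
f 34 11 42
f 38 42 12
f 34 42 38
f 2 18 29
f 18 6 32
f 29 32 10
f 18 32 29
f 6 41 19
f 41 12 40
f 19 40 5
f 41 40 19
f 12 42 39
f 42 11 35
f 39 35 3
f 42 35 39
f 11 37 36
f 37 8 24
f 36 24 7
f 37 24 36
f 8 23 28
f 23 2 25
f 28 25 9
f 23 25 28
f 4 30 16
f 30 10 31
f 16 31 5
f 30 31 16
f 4 16 14
f 16 5 15
f 14 15 3
f 16 15 14
f 4 14 21
f 14 3 20
f 21 20 7
f 14 20 21
f 4 21 26
f 21 7 27
f 26 27 9
f 21 27 26
f 4 26 30
f 26 9 33
f 30 33 10
f 26 33 30
f 5 31 19
f 31 10 32
f 19 32 6
f 31 32 19
f 3 15 39
f 15 5 40
f 39 40 12
f 15 40 39
f 7 20 36
f 20 3 35
f 36 35 11
f 20 35 36
f 9 27 28
f 27 7 24
f 28 24 8
f 27 24 28
f 10 33 29
f 33 9 25
f 29 25 2
f 33 25 29
f 44 43 46
f 44 46 45
f 46 43 47
f 46 47 45
f 47 43 48
f 47 48 45
f 48 43 49
f 48 49 45
f 49 43 50
f 49 50 45
f 50 43 51
f 50 51 45
f 51 43 52
f 51 52 45
f 52 43 53
f 52 53 45
f 53 43 54
f 53 54 45
f 54 43 55
f 54 55 45
f 55 43 56
f 55 56 45
f 56 43 57
f 56 57 45
f 57 43 58
f 57 58 45
f 58 43 59
f 58 59 45
f 59 43 44
f 59 44 45
f 61 63 60
f 64 61 60
f 60 63 62
f 62 64 60
f 61 67 63
f 65 61 64
f 65 67 61
f 63 67 62
f 66 64 62
f 62 67 66
f 66 65 64
f 67 65 66
f 69 68 71
f 69 71 70
f 71 68 72
f 71 72 70
f 72 68 73
f 72 73 70
f 73 68 74
f 73 74 70
f 74 68 75
f 74 75 70
f 75 68 76
f 75 76 70
f 76 68 77
f 76 77 70
f 77 68 78
f 77 78 70
f 78 68 79
f 78 79 70
f 79 68 80
f 79 80 70
f 80 68 69
f 80 69 70
f 82 81 84
f 82 84 83
f 84 81 85
f 84 85 83
f 85 81 86
f 85 86 83
f 86 81 87
f 86 87 83
f 87 81 88
f 87 88 83
f 88 81 89
f 88 89 83
f 89 81 90
f 89 90 83
f 90 81 91
f 90 91 83
f 91 81 92
f 91 92 83
f 92 81 93
f 92 93 83
f 93 81 94
f 93 94 83
f 94 81 95
f 94 95 83
f 95 81 96
f 95 96 83
f 96 81 97
f 96 97 83
f 97 81 82
f 97 82 83



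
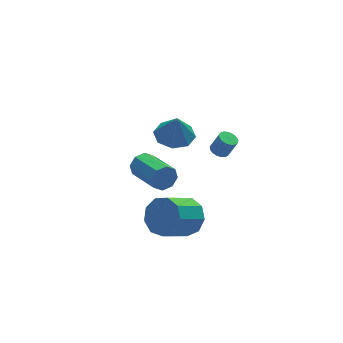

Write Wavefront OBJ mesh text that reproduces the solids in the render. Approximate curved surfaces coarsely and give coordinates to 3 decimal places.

v 0.012 0.46 2.131
v 0.29 0.091 1.941
v 0.666 -0.11 2.878
v 0.388 0.26 3.069
v 0.432 0.284 1.925
v 0.808 0.083 2.863
v 0.477 0.516 1.957
v 0.853 0.316 2.894
v 0.416 0.736 2.028
v 0.792 0.536 2.966
v 0.262 0.893 2.123
v 0.638 0.692 3.061
v 0.051 0.951 2.22
v 0.427 0.75 3.158
v -0.169 0.896 2.297
v 0.207 0.695 3.235
v -0.347 0.742 2.335
v 0.028 0.541 3.273
v -0.444 0.523 2.327
v -0.068 0.322 3.265
v -0.436 0.289 2.274
v -0.06 0.089 3.212
v -0.325 0.095 2.188
v 0.051 -0.105 3.126
v -0.137 -0.015 2.089
v 0.239 -0.216 3.027
v 0.085 -0.017 2
v 0.461 -0.217 2.938
v -0.556 3.993 0.659
v 0.327 3.435 0.552
v -0.524 3.767 2.101
v 0.47 4.217 0.671
v 0.011 4.868 0.783
v -0.78 5.006 0.822
v -1.439 4.55 0.766
v -1.582 3.768 0.647
v -1.123 3.118 0.535
v -0.333 2.98 0.496
v -2.718 -1.483 -0.06
v -2.224 -1.077 0.773
v -3.688 -1.471 1.833
v -4.182 -1.877 1
v -2.603 -0.567 0.439
v -4.067 -0.96 1.499
v -3.036 -0.485 -0.128
v -4.5 -0.878 0.932
v -3.32 -0.87 -0.664
v -4.784 -1.264 0.396
v -3.322 -1.543 -0.917
v -4.786 -1.936 0.144
v -3.042 -2.187 -0.769
v -4.506 -2.581 0.291
v -2.61 -2.502 -0.289
v -4.074 -2.896 0.771
v -2.229 -2.341 0.297
v -3.693 -2.734 1.358
v -2.076 -1.778 0.717
v -3.54 -2.171 1.777
v -3.706 1.049 2.151
v -3.38 0.909 1.547
v -3.208 -1.009 2.086
v -3.534 -0.869 2.689
v -3.039 1.049 1.937
v -2.868 -0.87 2.475
v -3.089 1.189 2.452
v -2.918 -0.73 2.99
v -3.5 1.247 2.79
v -3.329 -0.671 3.329
v -4.032 1.189 2.754
v -3.86 -0.729 3.293
v -4.372 1.05 2.365
v -4.201 -0.869 2.903
v -4.322 0.91 1.85
v -4.151 -1.009 2.388
v -3.911 0.851 1.511
v -3.74 -1.067 2.05
f 2 1 5
f 2 5 3
f 3 5 6
f 3 6 4
f 5 1 7
f 5 7 6
f 6 7 8
f 6 8 4
f 7 1 9
f 7 9 8
f 8 9 10
f 8 10 4
f 9 1 11
f 9 11 10
f 10 11 12
f 10 12 4
f 11 1 13
f 11 13 12
f 12 13 14
f 12 14 4
f 13 1 15
f 13 15 14
f 14 15 16
f 14 16 4
f 15 1 17
f 15 17 16
f 16 17 18
f 16 18 4
f 17 1 19
f 17 19 18
f 18 19 20
f 18 20 4
f 19 1 21
f 19 21 20
f 20 21 22
f 20 22 4
f 21 1 23
f 21 23 22
f 22 23 24
f 22 24 4
f 23 1 25
f 23 25 24
f 24 25 26
f 24 26 4
f 25 1 27
f 25 27 26
f 26 27 28
f 26 28 4
f 27 1 2
f 27 2 28
f 28 2 3
f 28 3 4
f 30 29 32
f 30 32 31
f 32 29 33
f 32 33 31
f 33 29 34
f 33 34 31
f 34 29 35
f 34 35 31
f 35 29 36
f 35 36 31
f 36 29 37
f 36 37 31
f 37 29 38
f 37 38 31
f 38 29 30
f 38 30 31
f 40 39 43
f 40 43 41
f 41 43 44
f 41 44 42
f 43 39 45
f 43 45 44
f 44 45 46
f 44 46 42
f 45 39 47
f 45 47 46
f 46 47 48
f 46 48 42
f 47 39 49
f 47 49 48
f 48 49 50
f 48 50 42
f 49 39 51
f 49 51 50
f 50 51 52
f 50 52 42
f 51 39 53
f 51 53 52
f 52 53 54
f 52 54 42
f 53 39 55
f 53 55 54
f 54 55 56
f 54 56 42
f 55 39 57
f 55 57 56
f 56 57 58
f 56 58 42
f 57 39 40
f 57 40 58
f 58 40 41
f 58 41 42
f 60 59 63
f 60 63 61
f 61 63 64
f 61 64 62
f 63 59 65
f 63 65 64
f 64 65 66
f 64 66 62
f 65 59 67
f 65 67 66
f 66 67 68
f 66 68 62
f 67 59 69
f 67 69 68
f 68 69 70
f 68 70 62
f 69 59 71
f 69 71 70
f 70 71 72
f 70 72 62
f 71 59 73
f 71 73 72
f 72 73 74
f 72 74 62
f 73 59 75
f 73 75 74
f 74 75 76
f 74 76 62
f 75 59 60
f 75 60 76
f 76 60 61
f 76 61 62



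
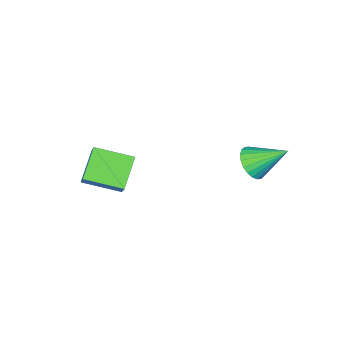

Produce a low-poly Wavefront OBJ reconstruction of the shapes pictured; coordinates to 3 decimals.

v -1.152 -0.029 -1.867
v -0.669 -0.338 -1.186
v -1.948 1.269 -0.713
v -0.457 -0.094 -1.314
v -0.351 0.16 -1.526
v -0.367 0.385 -1.79
v -0.503 0.547 -2.066
v -0.737 0.621 -2.311
v -1.034 0.597 -2.489
v -1.35 0.477 -2.572
v -1.635 0.28 -2.548
v -1.846 0.036 -2.419
v -1.952 -0.217 -2.207
v -1.936 -0.442 -1.943
v -1.801 -0.604 -1.667
v -1.567 -0.679 -1.422
v -1.269 -0.654 -1.244
v -0.954 -0.534 -1.161
v 4.837 -4.433 -2.301
v 3.615 -5.073 -1.306
v 3.73 -3.055 -2.772
v 2.509 -3.694 -1.778
v 5.211 -3.846 -1.462
v 3.99 -4.485 -0.468
v 4.105 -2.467 -1.934
v 2.883 -3.107 -0.939
f 2 1 4
f 2 4 3
f 4 1 5
f 4 5 3
f 5 1 6
f 5 6 3
f 6 1 7
f 6 7 3
f 7 1 8
f 7 8 3
f 8 1 9
f 8 9 3
f 9 1 10
f 9 10 3
f 10 1 11
f 10 11 3
f 11 1 12
f 11 12 3
f 12 1 13
f 12 13 3
f 13 1 14
f 13 14 3
f 14 1 15
f 14 15 3
f 15 1 16
f 15 16 3
f 16 1 17
f 16 17 3
f 17 1 18
f 17 18 3
f 18 1 2
f 18 2 3
f 20 22 19
f 23 20 19
f 19 22 21
f 21 23 19
f 20 26 22
f 24 20 23
f 24 26 20
f 22 26 21
f 25 23 21
f 21 26 25
f 25 24 23
f 26 24 25



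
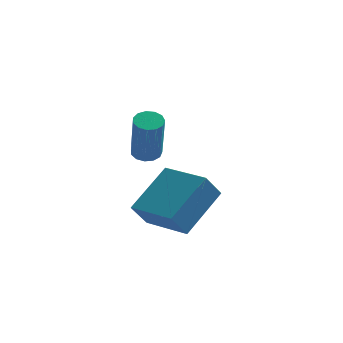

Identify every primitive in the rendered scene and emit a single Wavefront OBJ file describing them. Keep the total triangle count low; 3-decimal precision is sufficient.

v 0.787 -3.128 0.407
v 1.83 -1.736 1.549
v -0.596 -1.906 0.181
v 0.447 -0.514 1.323
v 1.273 -2.746 -0.503
v 2.316 -1.354 0.639
v -0.11 -1.524 -0.729
v 0.933 -0.132 0.413
v -0.086 -1.783 2.724
v 0.367 -1.99 2.612
v 0.498 -2.664 4.384
v 0.046 -2.457 4.496
v 0.421 -1.725 2.709
v 0.552 -2.399 4.48
v 0.314 -1.478 2.81
v 0.445 -2.152 4.582
v 0.08 -1.328 2.885
v 0.212 -2.002 4.656
v -0.206 -1.323 2.908
v -0.075 -1.997 4.68
v -0.454 -1.464 2.873
v -0.323 -2.137 4.645
v -0.585 -1.706 2.791
v -0.454 -2.379 4.562
v -0.558 -1.972 2.687
v -0.426 -2.646 4.459
v -0.381 -2.179 2.596
v -0.249 -2.853 4.367
v -0.11 -2.26 2.545
v 0.022 -2.934 4.316
v 0.169 -2.19 2.551
v 0.301 -2.863 4.322
f 2 4 1
f 5 2 1
f 1 4 3
f 3 5 1
f 2 8 4
f 6 2 5
f 6 8 2
f 4 8 3
f 7 5 3
f 3 8 7
f 7 6 5
f 8 6 7
f 10 9 13
f 10 13 11
f 11 13 14
f 11 14 12
f 13 9 15
f 13 15 14
f 14 15 16
f 14 16 12
f 15 9 17
f 15 17 16
f 16 17 18
f 16 18 12
f 17 9 19
f 17 19 18
f 18 19 20
f 18 20 12
f 19 9 21
f 19 21 20
f 20 21 22
f 20 22 12
f 21 9 23
f 21 23 22
f 22 23 24
f 22 24 12
f 23 9 25
f 23 25 24
f 24 25 26
f 24 26 12
f 25 9 27
f 25 27 26
f 26 27 28
f 26 28 12
f 27 9 29
f 27 29 28
f 28 29 30
f 28 30 12
f 29 9 31
f 29 31 30
f 30 31 32
f 30 32 12
f 31 9 10
f 31 10 32
f 32 10 11
f 32 11 12



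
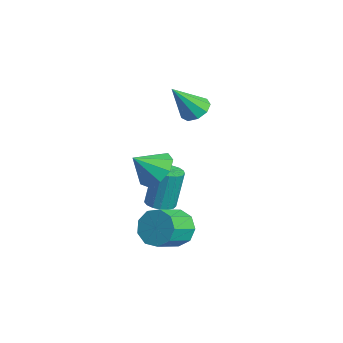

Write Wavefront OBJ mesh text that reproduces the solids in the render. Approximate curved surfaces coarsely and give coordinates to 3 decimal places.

v 1.861 -1.1 1.763
v 2.542 -1.65 1.165
v 1.859 -2.16 2.737
v 2.905 -1.225 1.628
v 2.779 -0.742 2.154
v 2.223 -0.426 2.497
v 1.498 -0.426 2.496
v 0.943 -0.741 2.153
v 0.817 -1.223 1.627
v 1.179 -1.649 1.165
v 1.861 -1.817 0.982
v 0.985 -0.639 -1.061
v 1.491 -1.148 -0.928
v 1.4 -0.711 1.093
v 0.895 -0.201 0.961
v 1.677 -0.857 -0.982
v 1.587 -0.42 1.039
v 1.705 -0.517 -1.055
v 1.614 -0.08 0.967
v 1.568 -0.204 -1.129
v 1.477 0.233 0.893
v 1.297 0.009 -1.187
v 1.207 0.446 0.835
v 0.955 0.074 -1.216
v 0.865 0.511 0.805
v 0.62 -0.024 -1.21
v 0.529 0.413 0.811
v 0.369 -0.264 -1.169
v 0.278 0.174 0.852
v 0.258 -0.589 -1.104
v 0.168 -0.151 0.917
v 0.315 -0.925 -1.029
v 0.224 -0.488 0.993
v 0.525 -1.196 -0.961
v 0.434 -0.759 1.061
v 0.84 -1.339 -0.916
v 0.75 -0.902 1.106
v 1.189 -1.322 -0.904
v 1.098 -0.885 1.118
v -2.23 2.095 2.816
v -1.44 1.953 2.653
v -2.11 0.905 4.444
v -1.489 2.402 2.986
v -1.886 2.708 3.239
v -2.444 2.727 3.294
v -2.902 2.45 3.126
v -3.046 2.008 2.813
v -2.808 1.606 2.501
v -2.301 1.434 2.337
v -1.76 1.571 2.397
v 2.835 -0.475 -1.529
v 3.451 -0.576 -2.323
v 4.181 -1.767 -1.606
v 3.565 -1.665 -0.811
v 3.724 -0.134 -1.867
v 4.453 -1.325 -1.15
v 3.581 0.148 -1.253
v 4.311 -1.042 -0.536
v 3.089 0.139 -0.768
v 3.819 -1.051 -0.051
v 2.478 -0.157 -0.639
v 3.208 -1.348 0.079
v 2.035 -0.602 -0.926
v 2.765 -1.793 -0.208
v 1.966 -0.988 -1.495
v 2.695 -2.178 -0.778
v 2.303 -1.133 -2.08
v 3.033 -2.324 -1.363
v 2.89 -0.97 -2.407
v 3.62 -2.161 -1.69
f 2 1 4
f 2 4 3
f 4 1 5
f 4 5 3
f 5 1 6
f 5 6 3
f 6 1 7
f 6 7 3
f 7 1 8
f 7 8 3
f 8 1 9
f 8 9 3
f 9 1 10
f 9 10 3
f 10 1 11
f 10 11 3
f 11 1 2
f 11 2 3
f 13 12 16
f 13 16 14
f 14 16 17
f 14 17 15
f 16 12 18
f 16 18 17
f 17 18 19
f 17 19 15
f 18 12 20
f 18 20 19
f 19 20 21
f 19 21 15
f 20 12 22
f 20 22 21
f 21 22 23
f 21 23 15
f 22 12 24
f 22 24 23
f 23 24 25
f 23 25 15
f 24 12 26
f 24 26 25
f 25 26 27
f 25 27 15
f 26 12 28
f 26 28 27
f 27 28 29
f 27 29 15
f 28 12 30
f 28 30 29
f 29 30 31
f 29 31 15
f 30 12 32
f 30 32 31
f 31 32 33
f 31 33 15
f 32 12 34
f 32 34 33
f 33 34 35
f 33 35 15
f 34 12 36
f 34 36 35
f 35 36 37
f 35 37 15
f 36 12 38
f 36 38 37
f 37 38 39
f 37 39 15
f 38 12 13
f 38 13 39
f 39 13 14
f 39 14 15
f 41 40 43
f 41 43 42
f 43 40 44
f 43 44 42
f 44 40 45
f 44 45 42
f 45 40 46
f 45 46 42
f 46 40 47
f 46 47 42
f 47 40 48
f 47 48 42
f 48 40 49
f 48 49 42
f 49 40 50
f 49 50 42
f 50 40 41
f 50 41 42
f 52 51 55
f 52 55 53
f 53 55 56
f 53 56 54
f 55 51 57
f 55 57 56
f 56 57 58
f 56 58 54
f 57 51 59
f 57 59 58
f 58 59 60
f 58 60 54
f 59 51 61
f 59 61 60
f 60 61 62
f 60 62 54
f 61 51 63
f 61 63 62
f 62 63 64
f 62 64 54
f 63 51 65
f 63 65 64
f 64 65 66
f 64 66 54
f 65 51 67
f 65 67 66
f 66 67 68
f 66 68 54
f 67 51 69
f 67 69 68
f 68 69 70
f 68 70 54
f 69 51 52
f 69 52 70
f 70 52 53
f 70 53 54



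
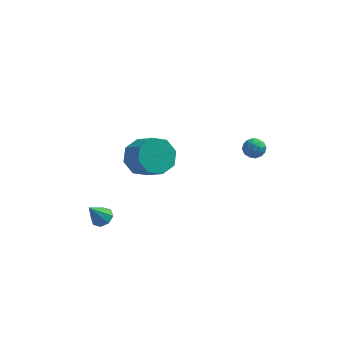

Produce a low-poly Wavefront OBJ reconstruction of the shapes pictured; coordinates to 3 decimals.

v -3.564 -2.414 -3.045
v -3.125 -2.879 -3.057
v -4.116 -2.966 -1.835
v -2.974 -2.485 -2.809
v -3.169 -2.049 -2.699
v -3.596 -1.827 -2.792
v -4.004 -1.949 -3.034
v -4.155 -2.344 -3.282
v -3.96 -2.78 -3.392
v -3.533 -3.001 -3.298
v 3.869 2.005 0.547
v 4.306 1.829 0.081
v 3.074 1.591 -0.041
v 3.511 1.415 -0.507
v 3.512 1.109 0.08
v 4.003 1.364 0.443
v 3.377 2.056 -0.403
v 3.868 2.311 -0.04
v 4.001 1.86 -0.507
v 4.085 1.275 -0.208
v 3.295 2.145 0.248
v 3.379 1.56 0.547
v 4.157 1.953 0.366
v 3.223 1.467 -0.326
v 3.223 1.287 0.019
v 3.48 1.183 -0.255
v 3.979 1.68 0.579
v 4.236 1.576 0.305
v 3.769 1.153 0.304
v 3.144 1.844 -0.265
v 3.401 1.74 -0.539
v 3.9 2.237 0.295
v 4.157 2.133 0.021
v 3.611 2.267 -0.264
v 4.235 1.868 -0.254
v 3.768 1.625 -0.599
v 3.689 2.002 -0.538
v 3.978 2.152 -0.325
v 4.284 1.524 -0.078
v 3.817 1.281 -0.424
v 3.817 1.101 -0.079
v 4.106 1.251 0.135
v 4.105 1.543 -0.424
v 3.563 2.139 0.464
v 3.096 1.896 0.118
v 3.274 2.169 -0.095
v 3.563 2.319 0.119
v 3.612 1.795 0.639
v 3.145 1.552 0.294
v 3.402 1.268 0.365
v 3.691 1.418 0.578
v 3.275 1.877 0.464
v -1.301 -3.156 2.728
v -0.479 -3.051 2.02
v 0.403 -3.859 2.924
v -0.419 -3.964 3.632
v -0.495 -2.437 2.584
v 0.387 -3.245 3.489
v -0.983 -2.244 3.233
v -0.101 -3.052 4.137
v -1.657 -2.585 3.585
v -0.775 -3.394 4.49
v -2.123 -3.261 3.436
v -1.241 -4.069 4.34
v -2.107 -3.875 2.871
v -1.225 -4.683 3.776
v -1.619 -4.068 2.223
v -0.737 -4.876 3.127
v -0.945 -3.726 1.87
v -0.063 -4.535 2.775
f 2 1 4
f 2 4 3
f 4 1 5
f 4 5 3
f 5 1 6
f 5 6 3
f 6 1 7
f 6 7 3
f 7 1 8
f 7 8 3
f 8 1 9
f 8 9 3
f 9 1 10
f 9 10 3
f 10 1 2
f 10 2 3
f 11 48 27
f 48 22 51
f 27 51 16
f 48 51 27
f 11 27 23
f 27 16 28
f 23 28 12
f 27 28 23
f 11 23 32
f 23 12 33
f 32 33 18
f 23 33 32
f 11 32 44
f 32 18 47
f 44 47 21
f 32 47 44
f 11 44 48
f 44 21 52
f 48 52 22
f 44 52 48
f 12 28 39
f 28 16 42
f 39 42 20
f 28 42 39
f 16 51 29
f 51 22 50
f 29 50 15
f 51 50 29
f 22 52 49
f 52 21 45
f 49 45 13
f 52 45 49
f 21 47 46
f 47 18 34
f 46 34 17
f 47 34 46
f 18 33 38
f 33 12 35
f 38 35 19
f 33 35 38
f 14 40 26
f 40 20 41
f 26 41 15
f 40 41 26
f 14 26 24
f 26 15 25
f 24 25 13
f 26 25 24
f 14 24 31
f 24 13 30
f 31 30 17
f 24 30 31
f 14 31 36
f 31 17 37
f 36 37 19
f 31 37 36
f 14 36 40
f 36 19 43
f 40 43 20
f 36 43 40
f 15 41 29
f 41 20 42
f 29 42 16
f 41 42 29
f 13 25 49
f 25 15 50
f 49 50 22
f 25 50 49
f 17 30 46
f 30 13 45
f 46 45 21
f 30 45 46
f 19 37 38
f 37 17 34
f 38 34 18
f 37 34 38
f 20 43 39
f 43 19 35
f 39 35 12
f 43 35 39
f 54 53 57
f 54 57 55
f 55 57 58
f 55 58 56
f 57 53 59
f 57 59 58
f 58 59 60
f 58 60 56
f 59 53 61
f 59 61 60
f 60 61 62
f 60 62 56
f 61 53 63
f 61 63 62
f 62 63 64
f 62 64 56
f 63 53 65
f 63 65 64
f 64 65 66
f 64 66 56
f 65 53 67
f 65 67 66
f 66 67 68
f 66 68 56
f 67 53 69
f 67 69 68
f 68 69 70
f 68 70 56
f 69 53 54
f 69 54 70
f 70 54 55
f 70 55 56



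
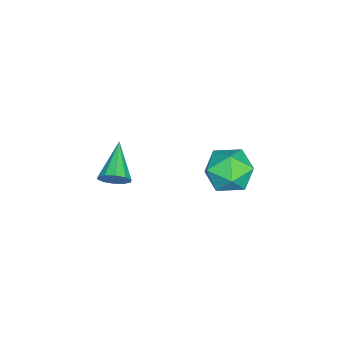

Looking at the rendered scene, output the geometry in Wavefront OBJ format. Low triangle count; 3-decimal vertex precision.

v -0.191 -2.188 -3.13
v 0.187 -2.518 -2.494
v -2.069 -2.492 -2.17
v 0.149 -2.026 -2.412
v -0.019 -1.595 -2.605
v -0.253 -1.391 -2.998
v -0.463 -1.491 -3.441
v -0.57 -1.857 -3.765
v -0.531 -2.35 -3.847
v -0.363 -2.78 -3.654
v -0.13 -2.985 -3.262
v 0.081 -2.884 -2.818
v 0.157 4.216 -0.192
v 0.912 4.505 0.777
v 0.848 2.295 -0.157
v 1.603 2.584 0.812
v 0.352 2.552 0.975
v -0.075 3.739 0.953
v 1.835 3.061 -0.333
v 1.408 4.248 -0.355
v 1.949 3.791 0.689
v 1.033 3.477 1.498
v 0.727 3.323 -0.878
v -0.189 3.009 -0.069
f 2 1 4
f 2 4 3
f 4 1 5
f 4 5 3
f 5 1 6
f 5 6 3
f 6 1 7
f 6 7 3
f 7 1 8
f 7 8 3
f 8 1 9
f 8 9 3
f 9 1 10
f 9 10 3
f 10 1 11
f 10 11 3
f 11 1 12
f 11 12 3
f 12 1 2
f 12 2 3
f 13 24 18
f 13 18 14
f 13 14 20
f 13 20 23
f 13 23 24
f 14 18 22
f 18 24 17
f 24 23 15
f 23 20 19
f 20 14 21
f 16 22 17
f 16 17 15
f 16 15 19
f 16 19 21
f 16 21 22
f 17 22 18
f 15 17 24
f 19 15 23
f 21 19 20
f 22 21 14



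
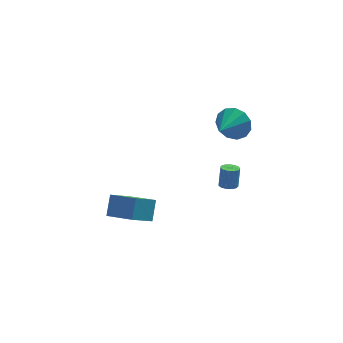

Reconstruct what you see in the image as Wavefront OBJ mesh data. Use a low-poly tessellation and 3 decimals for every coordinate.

v 3.839 -0.64 3.655
v 4.413 -0.7 4.521
v 2.821 -1.88 4.245
v 3.994 -0.304 4.628
v 3.525 -0.016 4.426
v 3.157 0.075 3.979
v 3.005 -0.061 3.43
v 3.118 -0.381 2.952
v 3.46 -0.783 2.698
v 3.923 -1.14 2.747
v 4.359 -1.337 3.085
v 4.63 -1.314 3.604
v 4.65 -1.076 4.139
v -1.75 -1.566 -2.674
v -1.398 -0.734 -1.67
v -2.922 -0.257 -3.345
v -2.569 0.574 -2.342
v -0.571 -0.974 -3.578
v -0.218 -0.143 -2.575
v -1.742 0.334 -4.25
v -1.39 1.166 -3.246
v 3.896 0.52 -2.628
v 4.409 0.648 -2.738
v 4.577 1.007 -1.542
v 4.064 0.88 -1.432
v 4.245 0.899 -2.791
v 4.414 1.258 -1.595
v 3.97 1.03 -2.791
v 4.139 1.389 -1.595
v 3.672 0.999 -2.74
v 3.841 1.358 -1.544
v 3.445 0.816 -2.653
v 3.613 1.175 -1.457
v 3.361 0.54 -2.558
v 3.529 0.899 -1.362
v 3.446 0.257 -2.486
v 3.615 0.616 -1.29
v 3.675 0.058 -2.458
v 3.843 0.417 -1.262
v 3.973 0.006 -2.484
v 4.142 0.365 -1.288
v 4.247 0.117 -2.556
v 4.416 0.476 -1.36
v 4.41 0.356 -2.651
v 4.578 0.715 -1.455
f 2 1 4
f 2 4 3
f 4 1 5
f 4 5 3
f 5 1 6
f 5 6 3
f 6 1 7
f 6 7 3
f 7 1 8
f 7 8 3
f 8 1 9
f 8 9 3
f 9 1 10
f 9 10 3
f 10 1 11
f 10 11 3
f 11 1 12
f 11 12 3
f 12 1 13
f 12 13 3
f 13 1 2
f 13 2 3
f 15 17 14
f 18 15 14
f 14 17 16
f 16 18 14
f 15 21 17
f 19 15 18
f 19 21 15
f 17 21 16
f 20 18 16
f 16 21 20
f 20 19 18
f 21 19 20
f 23 22 26
f 23 26 24
f 24 26 27
f 24 27 25
f 26 22 28
f 26 28 27
f 27 28 29
f 27 29 25
f 28 22 30
f 28 30 29
f 29 30 31
f 29 31 25
f 30 22 32
f 30 32 31
f 31 32 33
f 31 33 25
f 32 22 34
f 32 34 33
f 33 34 35
f 33 35 25
f 34 22 36
f 34 36 35
f 35 36 37
f 35 37 25
f 36 22 38
f 36 38 37
f 37 38 39
f 37 39 25
f 38 22 40
f 38 40 39
f 39 40 41
f 39 41 25
f 40 22 42
f 40 42 41
f 41 42 43
f 41 43 25
f 42 22 44
f 42 44 43
f 43 44 45
f 43 45 25
f 44 22 23
f 44 23 45
f 45 23 24
f 45 24 25



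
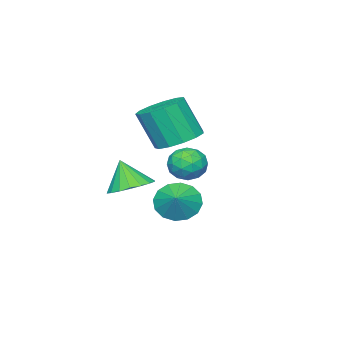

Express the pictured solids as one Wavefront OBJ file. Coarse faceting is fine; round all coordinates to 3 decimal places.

v 1.147 -3.104 -1.241
v 1.965 -3.636 -1.461
v 1.113 -3.696 0.061
v 2.133 -3.262 -1.287
v 2.106 -2.857 -1.104
v 1.889 -2.502 -0.948
v 1.525 -2.265 -0.85
v 1.086 -2.195 -0.829
v 0.659 -2.305 -0.89
v 0.329 -2.573 -1.021
v 0.161 -2.946 -1.195
v 0.188 -3.351 -1.378
v 0.405 -3.707 -1.534
v 0.769 -3.943 -1.632
v 1.208 -4.014 -1.652
v 1.635 -3.904 -1.591
v 2.946 2.057 1.794
v 3.698 1.942 1.552
v 2.762 0.778 1.828
v 3.514 0.663 1.586
v 3.369 0.952 2.316
v 3.483 1.743 2.296
v 2.977 0.977 1.084
v 3.091 1.768 1.064
v 3.718 1.275 1.113
v 3.96 1.26 1.875
v 2.5 1.46 1.505
v 2.742 1.445 2.267
v 3.338 2.112 1.67
v 3.122 0.608 1.71
v 3.037 0.778 2.139
v 3.479 0.711 1.997
v 3.212 1.995 2.107
v 3.654 1.928 1.965
v 3.461 1.346 2.414
v 2.806 0.792 1.415
v 3.248 0.725 1.273
v 2.981 2.009 1.383
v 3.423 1.942 1.241
v 2.999 1.374 0.966
v 3.792 1.652 1.27
v 3.684 0.9 1.29
v 3.368 1.085 0.995
v 3.435 1.55 0.983
v 3.935 1.643 1.718
v 3.826 0.891 1.737
v 3.741 1.062 2.167
v 3.808 1.526 2.154
v 3.946 1.251 1.46
v 2.634 1.829 1.643
v 2.525 1.077 1.662
v 2.652 1.194 1.226
v 2.719 1.658 1.213
v 2.776 1.82 2.09
v 2.668 1.068 2.11
v 3.025 1.17 2.397
v 3.092 1.635 2.385
v 2.514 1.469 1.92
v -1.171 -2.551 0.764
v -0.471 -1.785 0.983
v -0.189 -2.544 2.735
v -0.889 -3.309 2.516
v -1.004 -1.581 1.157
v -0.723 -2.339 2.909
v -1.59 -1.684 1.206
v -1.309 -2.442 2.959
v -2.043 -2.062 1.115
v -1.762 -2.821 2.868
v -2.219 -2.596 0.913
v -1.938 -3.354 2.665
v -2.062 -3.115 0.663
v -1.781 -3.874 2.415
v -1.622 -3.455 0.445
v -1.341 -4.214 2.197
v -1.039 -3.508 0.328
v -0.758 -4.267 2.081
v -0.497 -3.257 0.35
v -0.216 -4.016 2.102
v -0.17 -2.782 0.503
v 0.112 -3.54 2.255
v -0.16 -2.233 0.739
v 0.122 -2.992 2.491
v 0.743 -1.096 -1.64
v 1.25 -1.909 -1.579
v 1.497 -0.584 -1.08
v 1.409 -1.689 -1.996
v 1.39 -1.31 -2.316
v 1.197 -0.873 -2.456
v 0.883 -0.497 -2.377
v 0.531 -0.281 -2.1
v 0.236 -0.283 -1.7
v 0.077 -0.504 -1.284
v 0.096 -0.883 -0.964
v 0.289 -1.319 -0.824
v 0.603 -1.695 -0.903
v 0.955 -1.911 -1.18
f 2 1 4
f 2 4 3
f 4 1 5
f 4 5 3
f 5 1 6
f 5 6 3
f 6 1 7
f 6 7 3
f 7 1 8
f 7 8 3
f 8 1 9
f 8 9 3
f 9 1 10
f 9 10 3
f 10 1 11
f 10 11 3
f 11 1 12
f 11 12 3
f 12 1 13
f 12 13 3
f 13 1 14
f 13 14 3
f 14 1 15
f 14 15 3
f 15 1 16
f 15 16 3
f 16 1 2
f 16 2 3
f 17 54 33
f 54 28 57
f 33 57 22
f 54 57 33
f 17 33 29
f 33 22 34
f 29 34 18
f 33 34 29
f 17 29 38
f 29 18 39
f 38 39 24
f 29 39 38
f 17 38 50
f 38 24 53
f 50 53 27
f 38 53 50
f 17 50 54
f 50 27 58
f 54 58 28
f 50 58 54
f 18 34 45
f 34 22 48
f 45 48 26
f 34 48 45
f 22 57 35
f 57 28 56
f 35 56 21
f 57 56 35
f 28 58 55
f 58 27 51
f 55 51 19
f 58 51 55
f 27 53 52
f 53 24 40
f 52 40 23
f 53 40 52
f 24 39 44
f 39 18 41
f 44 41 25
f 39 41 44
f 20 46 32
f 46 26 47
f 32 47 21
f 46 47 32
f 20 32 30
f 32 21 31
f 30 31 19
f 32 31 30
f 20 30 37
f 30 19 36
f 37 36 23
f 30 36 37
f 20 37 42
f 37 23 43
f 42 43 25
f 37 43 42
f 20 42 46
f 42 25 49
f 46 49 26
f 42 49 46
f 21 47 35
f 47 26 48
f 35 48 22
f 47 48 35
f 19 31 55
f 31 21 56
f 55 56 28
f 31 56 55
f 23 36 52
f 36 19 51
f 52 51 27
f 36 51 52
f 25 43 44
f 43 23 40
f 44 40 24
f 43 40 44
f 26 49 45
f 49 25 41
f 45 41 18
f 49 41 45
f 60 59 63
f 60 63 61
f 61 63 64
f 61 64 62
f 63 59 65
f 63 65 64
f 64 65 66
f 64 66 62
f 65 59 67
f 65 67 66
f 66 67 68
f 66 68 62
f 67 59 69
f 67 69 68
f 68 69 70
f 68 70 62
f 69 59 71
f 69 71 70
f 70 71 72
f 70 72 62
f 71 59 73
f 71 73 72
f 72 73 74
f 72 74 62
f 73 59 75
f 73 75 74
f 74 75 76
f 74 76 62
f 75 59 77
f 75 77 76
f 76 77 78
f 76 78 62
f 77 59 79
f 77 79 78
f 78 79 80
f 78 80 62
f 79 59 81
f 79 81 80
f 80 81 82
f 80 82 62
f 81 59 60
f 81 60 82
f 82 60 61
f 82 61 62
f 84 83 86
f 84 86 85
f 86 83 87
f 86 87 85
f 87 83 88
f 87 88 85
f 88 83 89
f 88 89 85
f 89 83 90
f 89 90 85
f 90 83 91
f 90 91 85
f 91 83 92
f 91 92 85
f 92 83 93
f 92 93 85
f 93 83 94
f 93 94 85
f 94 83 95
f 94 95 85
f 95 83 96
f 95 96 85
f 96 83 84
f 96 84 85



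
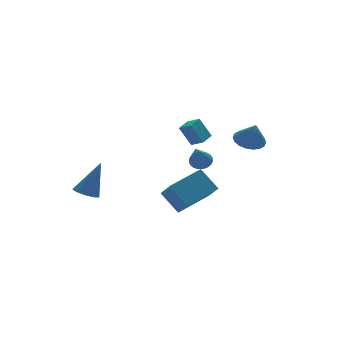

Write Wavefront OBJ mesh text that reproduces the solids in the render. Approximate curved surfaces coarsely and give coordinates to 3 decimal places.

v 0.513 0.301 0.132
v 0.889 -0.363 0.571
v 0.029 0.776 1.265
v 0.405 0.112 1.704
v 1.215 0.768 0.236
v 1.591 0.104 0.675
v 0.731 1.243 1.369
v 1.107 0.579 1.808
v -0.419 -2.778 0.747
v 0.119 -2.742 1.033
v -1.121 -3.622 2.173
v 0.007 -2.527 1.105
v -0.179 -2.355 1.115
v -0.407 -2.256 1.062
v -0.636 -2.247 0.954
v -0.828 -2.33 0.81
v -0.949 -2.491 0.656
v -0.978 -2.701 0.517
v -0.911 -2.924 0.418
v -0.758 -3.123 0.376
v -0.547 -3.261 0.398
v -0.313 -3.316 0.48
v -0.098 -3.278 0.609
v 0.062 -3.154 0.761
v 0.139 -2.964 0.911
v -2.054 -3.578 -2.236
v -2.136 -4.802 -1.06
v -2.555 -2.581 -1.234
v -2.637 -3.805 -0.057
v -0.143 -3.175 -1.683
v -0.225 -4.399 -0.506
v -0.644 -2.178 -0.68
v -0.726 -3.402 0.496
v -4.455 2.808 -3.616
v -3.775 2.828 -3.977
v -3.445 3.092 -1.704
v -3.975 3.314 -3.944
v -4.4 3.563 -3.757
v -4.85 3.459 -3.504
v -5.115 3.051 -3.303
v -5.071 2.529 -3.249
v -4.739 2.137 -3.366
v -4.273 2.06 -3.6
v -3.893 2.333 -3.842
v 2.657 -2.125 1.217
v 3.195 -2.763 0.937
v 2.783 -2.575 2.483
v 3.442 -2.47 1.017
v 3.533 -2.108 1.136
v 3.451 -1.75 1.271
v 3.212 -1.466 1.395
v 2.862 -1.313 1.484
v 2.473 -1.32 1.52
v 2.119 -1.488 1.496
v 1.872 -1.781 1.416
v 1.781 -2.143 1.297
v 1.863 -2.501 1.162
v 2.103 -2.785 1.038
v 2.452 -2.938 0.949
v 2.842 -2.931 0.913
f 2 4 1
f 5 2 1
f 1 4 3
f 3 5 1
f 2 8 4
f 6 2 5
f 6 8 2
f 4 8 3
f 7 5 3
f 3 8 7
f 7 6 5
f 8 6 7
f 10 9 12
f 10 12 11
f 12 9 13
f 12 13 11
f 13 9 14
f 13 14 11
f 14 9 15
f 14 15 11
f 15 9 16
f 15 16 11
f 16 9 17
f 16 17 11
f 17 9 18
f 17 18 11
f 18 9 19
f 18 19 11
f 19 9 20
f 19 20 11
f 20 9 21
f 20 21 11
f 21 9 22
f 21 22 11
f 22 9 23
f 22 23 11
f 23 9 24
f 23 24 11
f 24 9 25
f 24 25 11
f 25 9 10
f 25 10 11
f 27 29 26
f 30 27 26
f 26 29 28
f 28 30 26
f 27 33 29
f 31 27 30
f 31 33 27
f 29 33 28
f 32 30 28
f 28 33 32
f 32 31 30
f 33 31 32
f 35 34 37
f 35 37 36
f 37 34 38
f 37 38 36
f 38 34 39
f 38 39 36
f 39 34 40
f 39 40 36
f 40 34 41
f 40 41 36
f 41 34 42
f 41 42 36
f 42 34 43
f 42 43 36
f 43 34 44
f 43 44 36
f 44 34 35
f 44 35 36
f 46 45 48
f 46 48 47
f 48 45 49
f 48 49 47
f 49 45 50
f 49 50 47
f 50 45 51
f 50 51 47
f 51 45 52
f 51 52 47
f 52 45 53
f 52 53 47
f 53 45 54
f 53 54 47
f 54 45 55
f 54 55 47
f 55 45 56
f 55 56 47
f 56 45 57
f 56 57 47
f 57 45 58
f 57 58 47
f 58 45 59
f 58 59 47
f 59 45 60
f 59 60 47
f 60 45 46
f 60 46 47



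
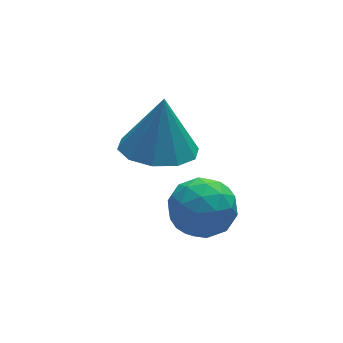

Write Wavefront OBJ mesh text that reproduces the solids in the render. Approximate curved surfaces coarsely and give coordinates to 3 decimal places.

v 1.031 1.414 -3.273
v 1.552 2.316 -3.556
v 1.349 1.766 -1.567
v 0.908 2.469 -3.468
v 0.312 2.218 -3.305
v -0.011 1.661 -3.129
v 0.065 1.009 -3.009
v 0.51 0.511 -2.989
v 1.153 0.359 -3.077
v 1.75 0.609 -3.24
v 2.072 1.166 -3.416
v 1.997 1.819 -3.537
v 1.365 -0.107 -3.333
v 2.126 -0.685 -3.394
v 0.474 -1.215 -3.946
v 1.235 -1.793 -4.007
v 0.874 -1.564 -3.15
v 1.425 -0.879 -2.771
v 1.175 -1.021 -4.569
v 1.726 -0.336 -4.19
v 2.008 -1.25 -4.157
v 1.822 -1.585 -3.28
v 0.778 -0.315 -4.06
v 0.592 -0.65 -3.183
v 1.824 -0.299 -3.31
v 0.776 -1.601 -4.03
v 0.565 -1.467 -3.527
v 1.011 -1.806 -3.562
v 1.412 -0.413 -2.944
v 1.859 -0.753 -2.979
v 1.123 -1.269 -2.836
v 0.741 -1.147 -4.361
v 1.188 -1.487 -4.396
v 1.589 -0.094 -3.778
v 2.035 -0.433 -3.813
v 1.477 -0.631 -4.504
v 2.201 -0.97 -3.794
v 1.678 -1.622 -4.154
v 1.643 -1.168 -4.484
v 1.966 -0.765 -4.262
v 2.092 -1.168 -3.279
v 1.569 -1.819 -3.639
v 1.357 -1.684 -3.136
v 1.68 -1.282 -2.913
v 2.023 -1.5 -3.727
v 1.031 -0.081 -3.701
v 0.508 -0.732 -4.061
v 0.92 -0.618 -4.427
v 1.243 -0.216 -4.204
v 0.922 -0.278 -3.186
v 0.399 -0.93 -3.546
v 0.634 -1.135 -3.078
v 0.957 -0.732 -2.856
v 0.577 -0.4 -3.613
f 2 1 4
f 2 4 3
f 4 1 5
f 4 5 3
f 5 1 6
f 5 6 3
f 6 1 7
f 6 7 3
f 7 1 8
f 7 8 3
f 8 1 9
f 8 9 3
f 9 1 10
f 9 10 3
f 10 1 11
f 10 11 3
f 11 1 12
f 11 12 3
f 12 1 2
f 12 2 3
f 13 50 29
f 50 24 53
f 29 53 18
f 50 53 29
f 13 29 25
f 29 18 30
f 25 30 14
f 29 30 25
f 13 25 34
f 25 14 35
f 34 35 20
f 25 35 34
f 13 34 46
f 34 20 49
f 46 49 23
f 34 49 46
f 13 46 50
f 46 23 54
f 50 54 24
f 46 54 50
f 14 30 41
f 30 18 44
f 41 44 22
f 30 44 41
f 18 53 31
f 53 24 52
f 31 52 17
f 53 52 31
f 24 54 51
f 54 23 47
f 51 47 15
f 54 47 51
f 23 49 48
f 49 20 36
f 48 36 19
f 49 36 48
f 20 35 40
f 35 14 37
f 40 37 21
f 35 37 40
f 16 42 28
f 42 22 43
f 28 43 17
f 42 43 28
f 16 28 26
f 28 17 27
f 26 27 15
f 28 27 26
f 16 26 33
f 26 15 32
f 33 32 19
f 26 32 33
f 16 33 38
f 33 19 39
f 38 39 21
f 33 39 38
f 16 38 42
f 38 21 45
f 42 45 22
f 38 45 42
f 17 43 31
f 43 22 44
f 31 44 18
f 43 44 31
f 15 27 51
f 27 17 52
f 51 52 24
f 27 52 51
f 19 32 48
f 32 15 47
f 48 47 23
f 32 47 48
f 21 39 40
f 39 19 36
f 40 36 20
f 39 36 40
f 22 45 41
f 45 21 37
f 41 37 14
f 45 37 41



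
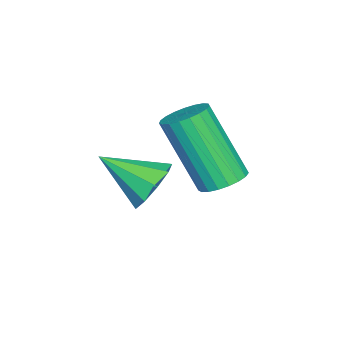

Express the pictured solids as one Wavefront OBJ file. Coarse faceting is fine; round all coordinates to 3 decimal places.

v 0.661 -1.422 -0.523
v 1.174 -1.357 -0.407
v 0.932 -2.232 1.159
v 0.419 -2.298 1.043
v 1.084 -1.176 -0.32
v 0.842 -2.051 1.246
v 0.92 -1.037 -0.268
v 0.679 -1.912 1.298
v 0.712 -0.965 -0.26
v 0.471 -1.84 1.306
v 0.495 -0.973 -0.297
v 0.254 -1.848 1.269
v 0.307 -1.057 -0.374
v 0.065 -1.933 1.192
v 0.179 -1.206 -0.476
v -0.062 -2.081 1.09
v 0.135 -1.391 -0.586
v -0.106 -2.266 0.98
v 0.182 -1.582 -0.686
v -0.059 -2.457 0.88
v 0.312 -1.745 -0.757
v 0.07 -2.62 0.809
v 0.502 -1.853 -0.788
v 0.26 -2.728 0.778
v 0.719 -1.886 -0.773
v 0.478 -2.761 0.793
v 0.926 -1.839 -0.715
v 0.685 -2.714 0.851
v 1.088 -1.72 -0.623
v 0.846 -2.595 0.943
v 1.175 -1.549 -0.515
v 0.934 -2.424 1.051
v 2.424 -2.215 0.344
v 2.917 -2.377 0.024
v 2.496 -3.245 0.976
v 3.031 -2.161 0.362
v 2.861 -1.971 0.692
v 2.486 -1.895 0.859
v 2.082 -1.969 0.785
v 1.838 -2.158 0.505
v 1.868 -2.374 0.149
v 2.158 -2.516 -0.115
v 2.572 -2.517 -0.165
f 2 1 5
f 2 5 3
f 3 5 6
f 3 6 4
f 5 1 7
f 5 7 6
f 6 7 8
f 6 8 4
f 7 1 9
f 7 9 8
f 8 9 10
f 8 10 4
f 9 1 11
f 9 11 10
f 10 11 12
f 10 12 4
f 11 1 13
f 11 13 12
f 12 13 14
f 12 14 4
f 13 1 15
f 13 15 14
f 14 15 16
f 14 16 4
f 15 1 17
f 15 17 16
f 16 17 18
f 16 18 4
f 17 1 19
f 17 19 18
f 18 19 20
f 18 20 4
f 19 1 21
f 19 21 20
f 20 21 22
f 20 22 4
f 21 1 23
f 21 23 22
f 22 23 24
f 22 24 4
f 23 1 25
f 23 25 24
f 24 25 26
f 24 26 4
f 25 1 27
f 25 27 26
f 26 27 28
f 26 28 4
f 27 1 29
f 27 29 28
f 28 29 30
f 28 30 4
f 29 1 31
f 29 31 30
f 30 31 32
f 30 32 4
f 31 1 2
f 31 2 32
f 32 2 3
f 32 3 4
f 34 33 36
f 34 36 35
f 36 33 37
f 36 37 35
f 37 33 38
f 37 38 35
f 38 33 39
f 38 39 35
f 39 33 40
f 39 40 35
f 40 33 41
f 40 41 35
f 41 33 42
f 41 42 35
f 42 33 43
f 42 43 35
f 43 33 34
f 43 34 35

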